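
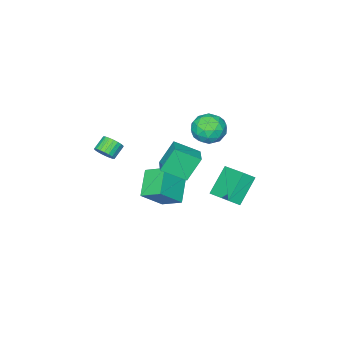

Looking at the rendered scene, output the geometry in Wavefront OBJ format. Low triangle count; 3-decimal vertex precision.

v -1.234 3.446 3.498
v -0.589 3.192 2.598
v -1.651 1.668 3.702
v -1.006 1.414 2.802
v -0.521 1.773 3.764
v -0.264 2.872 3.638
v -1.976 1.988 2.662
v -1.719 3.087 2.536
v -1.048 2.291 2.081
v -0.149 2.158 2.762
v -2.091 2.702 3.538
v -1.192 2.569 4.219
v -0.875 3.475 3.03
v -1.365 1.385 3.27
v -1.08 1.596 3.835
v -0.701 1.447 3.306
v -0.684 3.287 3.641
v -0.305 3.138 3.112
v -0.265 2.304 3.798
v -1.935 1.722 3.188
v -1.556 1.573 2.659
v -1.539 3.413 2.994
v -1.16 3.264 2.465
v -1.975 2.556 2.502
v -0.766 2.796 2.197
v -1.011 1.751 2.317
v -1.581 2.088 2.235
v -1.43 2.734 2.161
v -0.238 2.718 2.598
v -0.483 1.673 2.718
v -0.198 1.884 3.283
v -0.046 2.53 3.209
v -0.507 2.188 2.294
v -1.757 3.187 3.582
v -2.002 2.142 3.702
v -2.194 2.33 3.091
v -2.042 2.976 3.017
v -1.229 3.109 3.983
v -1.474 2.064 4.103
v -0.81 2.126 4.139
v -0.659 2.772 4.065
v -1.733 2.672 4.006
v 0.424 2.107 -0.053
v -0.442 2.415 1.483
v 1.321 3.081 0.257
v 0.455 3.389 1.793
v 1.425 0.931 0.747
v 0.559 1.239 2.283
v 2.322 1.905 1.057
v 1.456 2.213 2.593
v -2.264 -2.21 -4.506
v -2.623 -0.884 -3.789
v -0.93 -1.246 -5.624
v -1.288 0.081 -4.907
v -0.812 -2.581 -3.093
v -1.17 -1.254 -2.376
v 0.523 -1.616 -4.211
v 0.164 -0.29 -3.494
v -3.666 2.295 -2.049
v -2.994 1.98 -1.44
v -3.322 4.138 -1.475
v -2.65 3.823 -0.866
v -2.17 2.497 -3.594
v -1.498 2.182 -2.985
v -1.826 4.34 -3.02
v -1.154 4.025 -2.411
v 2.847 -2.197 0.583
v 3.241 -2.097 1.153
v 2.406 -2.202 1.747
v 2.013 -2.303 1.177
v 3.16 -1.826 1.087
v 2.325 -1.931 1.681
v 3.024 -1.618 0.934
v 2.19 -1.723 1.528
v 2.859 -1.511 0.72
v 2.024 -1.616 1.314
v 2.691 -1.523 0.482
v 1.856 -1.628 1.077
v 2.55 -1.651 0.262
v 1.716 -1.756 0.857
v 2.461 -1.873 0.097
v 1.626 -1.978 0.692
v 2.438 -2.152 0.017
v 1.604 -2.257 0.611
v 2.486 -2.439 0.034
v 1.652 -2.544 0.628
v 2.597 -2.683 0.146
v 1.762 -2.789 0.74
v 2.751 -2.844 0.333
v 1.916 -2.949 0.928
v 2.921 -2.893 0.564
v 2.087 -2.998 1.158
v 3.079 -2.822 0.798
v 2.245 -2.927 1.392
v 3.197 -2.643 0.995
v 2.362 -2.748 1.589
v 3.254 -2.386 1.12
v 2.419 -2.491 1.715
f 1 38 17
f 38 12 41
f 17 41 6
f 38 41 17
f 1 17 13
f 17 6 18
f 13 18 2
f 17 18 13
f 1 13 22
f 13 2 23
f 22 23 8
f 13 23 22
f 1 22 34
f 22 8 37
f 34 37 11
f 22 37 34
f 1 34 38
f 34 11 42
f 38 42 12
f 34 42 38
f 2 18 29
f 18 6 32
f 29 32 10
f 18 32 29
f 6 41 19
f 41 12 40
f 19 40 5
f 41 40 19
f 12 42 39
f 42 11 35
f 39 35 3
f 42 35 39
f 11 37 36
f 37 8 24
f 36 24 7
f 37 24 36
f 8 23 28
f 23 2 25
f 28 25 9
f 23 25 28
f 4 30 16
f 30 10 31
f 16 31 5
f 30 31 16
f 4 16 14
f 16 5 15
f 14 15 3
f 16 15 14
f 4 14 21
f 14 3 20
f 21 20 7
f 14 20 21
f 4 21 26
f 21 7 27
f 26 27 9
f 21 27 26
f 4 26 30
f 26 9 33
f 30 33 10
f 26 33 30
f 5 31 19
f 31 10 32
f 19 32 6
f 31 32 19
f 3 15 39
f 15 5 40
f 39 40 12
f 15 40 39
f 7 20 36
f 20 3 35
f 36 35 11
f 20 35 36
f 9 27 28
f 27 7 24
f 28 24 8
f 27 24 28
f 10 33 29
f 33 9 25
f 29 25 2
f 33 25 29
f 44 46 43
f 47 44 43
f 43 46 45
f 45 47 43
f 44 50 46
f 48 44 47
f 48 50 44
f 46 50 45
f 49 47 45
f 45 50 49
f 49 48 47
f 50 48 49
f 52 54 51
f 55 52 51
f 51 54 53
f 53 55 51
f 52 58 54
f 56 52 55
f 56 58 52
f 54 58 53
f 57 55 53
f 53 58 57
f 57 56 55
f 58 56 57
f 60 62 59
f 63 60 59
f 59 62 61
f 61 63 59
f 60 66 62
f 64 60 63
f 64 66 60
f 62 66 61
f 65 63 61
f 61 66 65
f 65 64 63
f 66 64 65
f 68 67 71
f 68 71 69
f 69 71 72
f 69 72 70
f 71 67 73
f 71 73 72
f 72 73 74
f 72 74 70
f 73 67 75
f 73 75 74
f 74 75 76
f 74 76 70
f 75 67 77
f 75 77 76
f 76 77 78
f 76 78 70
f 77 67 79
f 77 79 78
f 78 79 80
f 78 80 70
f 79 67 81
f 79 81 80
f 80 81 82
f 80 82 70
f 81 67 83
f 81 83 82
f 82 83 84
f 82 84 70
f 83 67 85
f 83 85 84
f 84 85 86
f 84 86 70
f 85 67 87
f 85 87 86
f 86 87 88
f 86 88 70
f 87 67 89
f 87 89 88
f 88 89 90
f 88 90 70
f 89 67 91
f 89 91 90
f 90 91 92
f 90 92 70
f 91 67 93
f 91 93 92
f 92 93 94
f 92 94 70
f 93 67 95
f 93 95 94
f 94 95 96
f 94 96 70
f 95 67 97
f 95 97 96
f 96 97 98
f 96 98 70
f 97 67 68
f 97 68 98
f 98 68 69
f 98 69 70



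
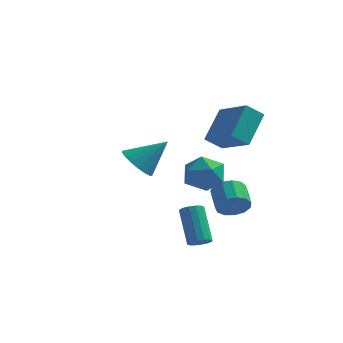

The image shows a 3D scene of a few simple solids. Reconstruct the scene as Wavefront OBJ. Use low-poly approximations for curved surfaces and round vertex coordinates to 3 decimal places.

v 3.294 3.323 -3.9
v 3.643 3.914 -4.452
v 3.034 4.908 -3.771
v 2.686 4.317 -3.22
v 3.207 3.781 -4.647
v 2.598 4.775 -3.966
v 2.799 3.502 -4.605
v 2.19 4.496 -3.924
v 2.548 3.167 -4.34
v 1.939 4.161 -3.659
v 2.534 2.881 -3.935
v 1.925 3.875 -3.254
v 2.762 2.735 -3.519
v 2.153 3.73 -2.838
v 3.158 2.776 -3.224
v 2.55 3.771 -2.543
v 3.598 2.991 -3.144
v 2.99 3.985 -2.463
v 3.942 3.311 -3.304
v 3.333 4.305 -2.623
v 4.079 3.635 -3.654
v 3.471 4.629 -2.973
v 3.968 3.859 -4.082
v 3.359 4.854 -3.401
v 2.773 -1.788 0.44
v 3.538 -1.026 0.525
v 3.922 -2.854 -0.345
v 4.687 -2.092 -0.26
v 4.319 -2.592 0.628
v 3.609 -1.933 1.113
v 3.851 -1.947 -0.933
v 3.141 -1.288 -0.448
v 4.205 -1.124 -0.323
v 4.494 -1.523 0.641
v 2.966 -2.357 -0.461
v 3.255 -2.756 0.503
v 2.304 1.978 0.775
v 2.539 3.416 2.26
v 2.978 2.557 0.108
v 3.212 3.994 1.594
v 3.988 0.906 1.546
v 4.222 2.343 3.032
v 4.661 1.484 0.88
v 4.896 2.922 2.365
v 3.572 -2.018 -4.146
v 4.106 -1.845 -4
v 3.342 -0.869 -2.367
v 2.808 -1.042 -2.514
v 4 -1.628 -4.179
v 3.236 -0.652 -2.546
v 3.78 -1.516 -4.349
v 3.015 -0.54 -2.717
v 3.504 -1.538 -4.465
v 2.739 -0.562 -2.832
v 3.246 -1.689 -4.496
v 2.482 -0.713 -2.863
v 3.076 -1.928 -4.432
v 2.311 -0.952 -2.8
v 3.038 -2.191 -4.293
v 2.274 -1.215 -2.66
v 3.144 -2.408 -4.114
v 2.38 -1.432 -2.481
v 3.365 -2.52 -3.943
v 2.6 -1.544 -2.311
v 3.641 -2.498 -3.828
v 2.876 -1.522 -2.195
v 3.898 -2.347 -3.797
v 3.134 -1.371 -2.164
v 4.069 -2.108 -3.86
v 3.304 -1.132 -2.228
v -1.578 3.194 -1.661
v -0.851 3.327 -2.42
v -0.262 3.886 -0.279
v -1.097 3.771 -2.408
v -1.453 4.083 -2.225
v -1.837 4.191 -1.913
v -2.163 4.071 -1.542
v -2.354 3.75 -1.199
v -2.368 3.301 -0.962
v -2.201 2.829 -0.885
v -1.891 2.44 -0.985
v -1.51 2.224 -1.241
v -1.144 2.23 -1.592
v -0.878 2.457 -1.96
v -0.772 2.853 -2.258
f 2 1 5
f 2 5 3
f 3 5 6
f 3 6 4
f 5 1 7
f 5 7 6
f 6 7 8
f 6 8 4
f 7 1 9
f 7 9 8
f 8 9 10
f 8 10 4
f 9 1 11
f 9 11 10
f 10 11 12
f 10 12 4
f 11 1 13
f 11 13 12
f 12 13 14
f 12 14 4
f 13 1 15
f 13 15 14
f 14 15 16
f 14 16 4
f 15 1 17
f 15 17 16
f 16 17 18
f 16 18 4
f 17 1 19
f 17 19 18
f 18 19 20
f 18 20 4
f 19 1 21
f 19 21 20
f 20 21 22
f 20 22 4
f 21 1 23
f 21 23 22
f 22 23 24
f 22 24 4
f 23 1 2
f 23 2 24
f 24 2 3
f 24 3 4
f 25 36 30
f 25 30 26
f 25 26 32
f 25 32 35
f 25 35 36
f 26 30 34
f 30 36 29
f 36 35 27
f 35 32 31
f 32 26 33
f 28 34 29
f 28 29 27
f 28 27 31
f 28 31 33
f 28 33 34
f 29 34 30
f 27 29 36
f 31 27 35
f 33 31 32
f 34 33 26
f 38 40 37
f 41 38 37
f 37 40 39
f 39 41 37
f 38 44 40
f 42 38 41
f 42 44 38
f 40 44 39
f 43 41 39
f 39 44 43
f 43 42 41
f 44 42 43
f 46 45 49
f 46 49 47
f 47 49 50
f 47 50 48
f 49 45 51
f 49 51 50
f 50 51 52
f 50 52 48
f 51 45 53
f 51 53 52
f 52 53 54
f 52 54 48
f 53 45 55
f 53 55 54
f 54 55 56
f 54 56 48
f 55 45 57
f 55 57 56
f 56 57 58
f 56 58 48
f 57 45 59
f 57 59 58
f 58 59 60
f 58 60 48
f 59 45 61
f 59 61 60
f 60 61 62
f 60 62 48
f 61 45 63
f 61 63 62
f 62 63 64
f 62 64 48
f 63 45 65
f 63 65 64
f 64 65 66
f 64 66 48
f 65 45 67
f 65 67 66
f 66 67 68
f 66 68 48
f 67 45 69
f 67 69 68
f 68 69 70
f 68 70 48
f 69 45 46
f 69 46 70
f 70 46 47
f 70 47 48
f 72 71 74
f 72 74 73
f 74 71 75
f 74 75 73
f 75 71 76
f 75 76 73
f 76 71 77
f 76 77 73
f 77 71 78
f 77 78 73
f 78 71 79
f 78 79 73
f 79 71 80
f 79 80 73
f 80 71 81
f 80 81 73
f 81 71 82
f 81 82 73
f 82 71 83
f 82 83 73
f 83 71 84
f 83 84 73
f 84 71 85
f 84 85 73
f 85 71 72
f 85 72 73



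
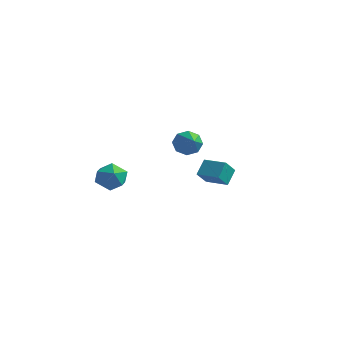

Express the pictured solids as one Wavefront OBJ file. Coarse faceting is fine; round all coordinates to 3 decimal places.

v 2.349 0.702 0.896
v 2.258 1.421 1.628
v 2.347 1.459 0.154
v 2.256 2.177 0.886
v 3.604 0.783 0.974
v 3.513 1.501 1.706
v 3.602 1.539 0.232
v 3.511 2.258 0.964
v -0.924 4.223 1.137
v -0.405 4.418 0.56
v 0.464 2.977 1.963
v -0.363 4.787 1.046
v -0.65 4.826 1.586
v -1.097 4.512 1.863
v -1.442 4.029 1.714
v -1.484 3.66 1.227
v -1.198 3.621 0.688
v -0.751 3.935 0.411
v -0.86 -2.115 0.611
v 0.022 -1.916 0.633
v -0.642 -3.184 1.587
v 0.24 -2.985 1.609
v -0.363 -2.407 1.956
v -0.497 -1.747 1.354
v -0.123 -3.353 0.866
v -0.257 -2.693 0.264
v 0.478 -2.681 0.791
v 0.329 -2.097 1.464
v -0.949 -3.003 0.756
v -1.098 -2.419 1.429
f 2 4 1
f 5 2 1
f 1 4 3
f 3 5 1
f 2 8 4
f 6 2 5
f 6 8 2
f 4 8 3
f 7 5 3
f 3 8 7
f 7 6 5
f 8 6 7
f 10 9 12
f 10 12 11
f 12 9 13
f 12 13 11
f 13 9 14
f 13 14 11
f 14 9 15
f 14 15 11
f 15 9 16
f 15 16 11
f 16 9 17
f 16 17 11
f 17 9 18
f 17 18 11
f 18 9 10
f 18 10 11
f 19 30 24
f 19 24 20
f 19 20 26
f 19 26 29
f 19 29 30
f 20 24 28
f 24 30 23
f 30 29 21
f 29 26 25
f 26 20 27
f 22 28 23
f 22 23 21
f 22 21 25
f 22 25 27
f 22 27 28
f 23 28 24
f 21 23 30
f 25 21 29
f 27 25 26
f 28 27 20



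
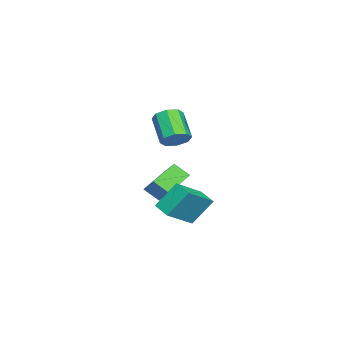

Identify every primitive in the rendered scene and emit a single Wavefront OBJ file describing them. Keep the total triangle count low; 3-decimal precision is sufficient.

v -0.486 -0.834 3.019
v 0.059 -0.773 3.601
v -1.11 -1.444 4.764
v -1.654 -1.506 4.181
v -0.284 -0.269 3.547
v -1.453 -0.94 4.71
v -0.745 -0.096 3.184
v -1.914 -0.767 4.347
v -1.054 -0.356 2.723
v -2.223 -1.027 3.886
v -1.03 -0.896 2.436
v -2.199 -1.567 3.599
v -0.687 -1.4 2.49
v -1.856 -2.071 3.653
v -0.226 -1.573 2.853
v -1.395 -2.244 4.016
v 0.083 -1.313 3.314
v -1.086 -1.984 4.477
v 1.455 -0.223 -1.1
v 1.02 0.715 0.262
v 2.122 0.507 -1.389
v 1.687 1.445 -0.027
v 2.913 -1.125 -0.013
v 2.478 -0.187 1.349
v 3.58 -0.395 -0.302
v 3.145 0.543 1.06
v -3.207 -2.285 -2.393
v -3.303 -3.124 -1.704
v -4.506 -1.493 -1.611
v -4.602 -2.332 -0.922
v -2.098 -1.528 -1.318
v -2.194 -2.367 -0.629
v -3.397 -0.736 -0.536
v -3.493 -1.575 0.153
f 2 1 5
f 2 5 3
f 3 5 6
f 3 6 4
f 5 1 7
f 5 7 6
f 6 7 8
f 6 8 4
f 7 1 9
f 7 9 8
f 8 9 10
f 8 10 4
f 9 1 11
f 9 11 10
f 10 11 12
f 10 12 4
f 11 1 13
f 11 13 12
f 12 13 14
f 12 14 4
f 13 1 15
f 13 15 14
f 14 15 16
f 14 16 4
f 15 1 17
f 15 17 16
f 16 17 18
f 16 18 4
f 17 1 2
f 17 2 18
f 18 2 3
f 18 3 4
f 20 22 19
f 23 20 19
f 19 22 21
f 21 23 19
f 20 26 22
f 24 20 23
f 24 26 20
f 22 26 21
f 25 23 21
f 21 26 25
f 25 24 23
f 26 24 25
f 28 30 27
f 31 28 27
f 27 30 29
f 29 31 27
f 28 34 30
f 32 28 31
f 32 34 28
f 30 34 29
f 33 31 29
f 29 34 33
f 33 32 31
f 34 32 33



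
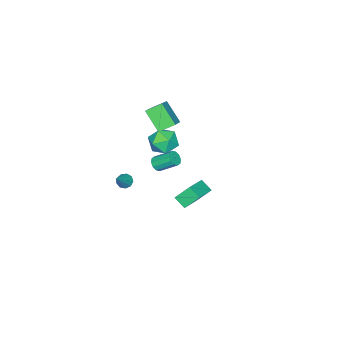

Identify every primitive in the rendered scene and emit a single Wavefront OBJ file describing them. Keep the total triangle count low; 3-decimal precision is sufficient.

v 3.449 3.428 1.476
v 3.375 2.727 1.952
v 2.986 4.089 2.377
v 2.912 3.389 2.853
v 4.948 3.671 2.067
v 4.874 2.971 2.543
v 4.485 4.333 2.968
v 4.411 3.632 3.444
v 1.018 -3.265 -1.966
v 1.303 -3.651 -2.166
v 2.182 -3.015 -0.794
v 1.391 -3.342 -2.32
v 1.305 -2.998 -2.307
v 1.084 -2.778 -2.135
v 0.833 -2.786 -1.884
v 0.668 -3.018 -1.671
v 0.667 -3.366 -1.596
v 0.831 -3.667 -1.694
v 1.082 -3.779 -1.919
v -2.08 -3.186 -2.537
v -1.876 -2.841 -2.898
v -2.217 -1.768 -2.065
v -2.42 -2.114 -1.703
v -2.199 -2.887 -2.97
v -2.539 -1.815 -2.137
v -2.476 -3.048 -2.876
v -2.816 -1.976 -2.043
v -2.602 -3.262 -2.653
v -2.942 -2.189 -1.82
v -2.528 -3.446 -2.385
v -2.868 -2.374 -1.552
v -2.283 -3.532 -2.175
v -2.624 -2.459 -1.342
v -1.961 -3.485 -2.103
v -2.301 -2.413 -1.27
v -1.684 -3.324 -2.197
v -2.024 -2.252 -1.364
v -1.558 -3.111 -2.42
v -1.898 -2.038 -1.587
v -1.632 -2.926 -2.688
v -1.972 -1.854 -1.855
v -4.609 -3.711 -2.162
v -3.966 -2.912 -1.984
v -3.394 -4.788 -1.716
v -2.751 -3.989 -1.538
v -3.567 -4.149 -0.913
v -4.318 -3.483 -1.188
v -3.042 -4.217 -2.512
v -3.793 -3.551 -2.787
v -2.997 -3.225 -2.201
v -3.322 -3.182 -1.213
v -4.038 -4.518 -2.487
v -4.363 -4.475 -1.499
v -3.205 -3.253 2.46
v -1.988 -2.735 3.268
v -2.918 -2.106 1.294
v -1.701 -1.589 2.103
v -2.539 -3.971 1.917
v -1.322 -3.454 2.726
v -2.252 -2.825 0.752
v -1.035 -2.307 1.56
f 2 4 1
f 5 2 1
f 1 4 3
f 3 5 1
f 2 8 4
f 6 2 5
f 6 8 2
f 4 8 3
f 7 5 3
f 3 8 7
f 7 6 5
f 8 6 7
f 10 9 12
f 10 12 11
f 12 9 13
f 12 13 11
f 13 9 14
f 13 14 11
f 14 9 15
f 14 15 11
f 15 9 16
f 15 16 11
f 16 9 17
f 16 17 11
f 17 9 18
f 17 18 11
f 18 9 19
f 18 19 11
f 19 9 10
f 19 10 11
f 21 20 24
f 21 24 22
f 22 24 25
f 22 25 23
f 24 20 26
f 24 26 25
f 25 26 27
f 25 27 23
f 26 20 28
f 26 28 27
f 27 28 29
f 27 29 23
f 28 20 30
f 28 30 29
f 29 30 31
f 29 31 23
f 30 20 32
f 30 32 31
f 31 32 33
f 31 33 23
f 32 20 34
f 32 34 33
f 33 34 35
f 33 35 23
f 34 20 36
f 34 36 35
f 35 36 37
f 35 37 23
f 36 20 38
f 36 38 37
f 37 38 39
f 37 39 23
f 38 20 40
f 38 40 39
f 39 40 41
f 39 41 23
f 40 20 21
f 40 21 41
f 41 21 22
f 41 22 23
f 42 53 47
f 42 47 43
f 42 43 49
f 42 49 52
f 42 52 53
f 43 47 51
f 47 53 46
f 53 52 44
f 52 49 48
f 49 43 50
f 45 51 46
f 45 46 44
f 45 44 48
f 45 48 50
f 45 50 51
f 46 51 47
f 44 46 53
f 48 44 52
f 50 48 49
f 51 50 43
f 55 57 54
f 58 55 54
f 54 57 56
f 56 58 54
f 55 61 57
f 59 55 58
f 59 61 55
f 57 61 56
f 60 58 56
f 56 61 60
f 60 59 58
f 61 59 60



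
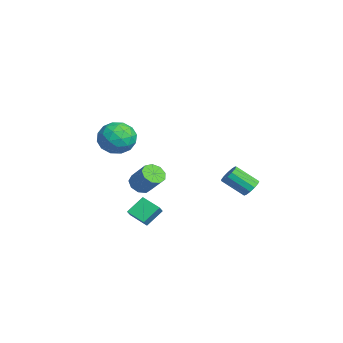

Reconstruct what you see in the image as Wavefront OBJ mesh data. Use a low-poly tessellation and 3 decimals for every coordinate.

v -1.245 -2.968 -3.643
v -1.678 -1.943 -2.729
v -1.831 -2.687 -4.236
v -2.264 -1.661 -3.323
v -0.316 -2.119 -4.157
v -0.749 -1.093 -3.244
v -0.902 -1.837 -4.751
v -1.335 -0.812 -3.837
v -0.109 -3.716 3.734
v 0.749 -2.945 4.16
v 1.311 -4.835 2.9
v 2.169 -4.064 3.326
v 1.536 -4.773 4.108
v 0.659 -4.081 4.623
v 1.401 -3.699 2.437
v 0.524 -3.007 2.952
v 1.683 -2.934 3.359
v 1.766 -3.598 4.391
v 0.294 -4.182 2.669
v 0.377 -4.846 3.701
v 0.196 -3.232 4.02
v 1.864 -4.548 3.04
v 1.492 -4.964 3.499
v 1.997 -4.511 3.75
v 0.142 -3.9 4.292
v 0.647 -3.447 4.543
v 1.109 -4.521 4.512
v 1.413 -4.333 2.517
v 1.918 -3.88 2.768
v 0.063 -3.269 3.31
v 0.568 -2.816 3.561
v 0.951 -3.259 2.548
v 1.249 -2.773 3.8
v 2.083 -3.43 3.31
v 1.632 -3.216 2.787
v 1.116 -2.809 3.09
v 1.298 -3.163 4.407
v 2.132 -3.82 3.916
v 1.76 -4.237 4.376
v 1.245 -3.831 4.679
v 1.846 -3.157 3.936
v -0.072 -3.96 3.144
v 0.762 -4.617 2.653
v 0.815 -3.949 2.381
v 0.3 -3.543 2.684
v -0.023 -4.35 3.75
v 0.811 -5.007 3.26
v 0.944 -4.971 3.97
v 0.428 -4.564 4.273
v 0.214 -4.623 3.124
v -3.48 -1.762 -2.431
v -2.999 -2.425 -2.475
v -1.999 -1.781 -1.232
v -2.48 -1.118 -1.189
v -2.814 -2.03 -2.828
v -1.814 -1.386 -1.585
v -2.941 -1.51 -2.996
v -1.941 -0.866 -1.753
v -3.32 -1.108 -2.899
v -2.32 -0.464 -1.657
v -3.774 -1.012 -2.584
v -2.774 -0.368 -1.341
v -4.09 -1.267 -2.197
v -3.09 -0.623 -0.955
v -4.121 -1.753 -1.92
v -3.121 -1.109 -0.677
v -3.852 -2.244 -1.882
v -2.852 -1.6 -0.64
v -3.409 -2.509 -2.101
v -2.409 -1.865 -0.859
v -0.472 4.403 -1.981
v 0.149 4.446 -1.639
v -0.367 3.161 -0.537
v -0.988 3.117 -0.879
v -0.098 4.702 -1.457
v -0.615 3.417 -0.355
v -0.464 4.863 -1.44
v -0.981 3.578 -0.339
v -0.833 4.878 -1.596
v -1.349 3.592 -0.494
v -1.086 4.742 -1.874
v -1.603 3.456 -0.772
v -1.145 4.498 -2.185
v -1.661 3.213 -1.083
v -0.99 4.224 -2.432
v -1.506 2.939 -1.33
v -0.67 4.007 -2.536
v -1.187 2.721 -1.434
v -0.288 3.915 -2.463
v -0.804 2.63 -1.361
v 0.036 3.978 -2.238
v -0.48 2.693 -1.136
v 0.199 4.176 -1.93
v -0.317 2.891 -0.828
f 2 4 1
f 5 2 1
f 1 4 3
f 3 5 1
f 2 8 4
f 6 2 5
f 6 8 2
f 4 8 3
f 7 5 3
f 3 8 7
f 7 6 5
f 8 6 7
f 9 46 25
f 46 20 49
f 25 49 14
f 46 49 25
f 9 25 21
f 25 14 26
f 21 26 10
f 25 26 21
f 9 21 30
f 21 10 31
f 30 31 16
f 21 31 30
f 9 30 42
f 30 16 45
f 42 45 19
f 30 45 42
f 9 42 46
f 42 19 50
f 46 50 20
f 42 50 46
f 10 26 37
f 26 14 40
f 37 40 18
f 26 40 37
f 14 49 27
f 49 20 48
f 27 48 13
f 49 48 27
f 20 50 47
f 50 19 43
f 47 43 11
f 50 43 47
f 19 45 44
f 45 16 32
f 44 32 15
f 45 32 44
f 16 31 36
f 31 10 33
f 36 33 17
f 31 33 36
f 12 38 24
f 38 18 39
f 24 39 13
f 38 39 24
f 12 24 22
f 24 13 23
f 22 23 11
f 24 23 22
f 12 22 29
f 22 11 28
f 29 28 15
f 22 28 29
f 12 29 34
f 29 15 35
f 34 35 17
f 29 35 34
f 12 34 38
f 34 17 41
f 38 41 18
f 34 41 38
f 13 39 27
f 39 18 40
f 27 40 14
f 39 40 27
f 11 23 47
f 23 13 48
f 47 48 20
f 23 48 47
f 15 28 44
f 28 11 43
f 44 43 19
f 28 43 44
f 17 35 36
f 35 15 32
f 36 32 16
f 35 32 36
f 18 41 37
f 41 17 33
f 37 33 10
f 41 33 37
f 52 51 55
f 52 55 53
f 53 55 56
f 53 56 54
f 55 51 57
f 55 57 56
f 56 57 58
f 56 58 54
f 57 51 59
f 57 59 58
f 58 59 60
f 58 60 54
f 59 51 61
f 59 61 60
f 60 61 62
f 60 62 54
f 61 51 63
f 61 63 62
f 62 63 64
f 62 64 54
f 63 51 65
f 63 65 64
f 64 65 66
f 64 66 54
f 65 51 67
f 65 67 66
f 66 67 68
f 66 68 54
f 67 51 69
f 67 69 68
f 68 69 70
f 68 70 54
f 69 51 52
f 69 52 70
f 70 52 53
f 70 53 54
f 72 71 75
f 72 75 73
f 73 75 76
f 73 76 74
f 75 71 77
f 75 77 76
f 76 77 78
f 76 78 74
f 77 71 79
f 77 79 78
f 78 79 80
f 78 80 74
f 79 71 81
f 79 81 80
f 80 81 82
f 80 82 74
f 81 71 83
f 81 83 82
f 82 83 84
f 82 84 74
f 83 71 85
f 83 85 84
f 84 85 86
f 84 86 74
f 85 71 87
f 85 87 86
f 86 87 88
f 86 88 74
f 87 71 89
f 87 89 88
f 88 89 90
f 88 90 74
f 89 71 91
f 89 91 90
f 90 91 92
f 90 92 74
f 91 71 93
f 91 93 92
f 92 93 94
f 92 94 74
f 93 71 72
f 93 72 94
f 94 72 73
f 94 73 74



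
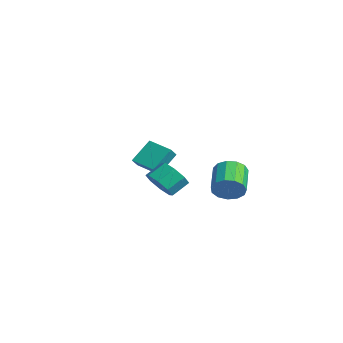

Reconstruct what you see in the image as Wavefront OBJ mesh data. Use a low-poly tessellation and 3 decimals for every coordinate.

v -4.471 -0.167 -2.785
v -4.794 1.042 -1.562
v -3.069 0.533 -3.108
v -3.392 1.742 -1.885
v -4.088 -0.662 -2.195
v -4.411 0.547 -0.972
v -2.686 0.038 -2.518
v -3.009 1.247 -1.295
v 3.702 1.578 -1.849
v 4.183 1.697 -1.039
v 2.739 2.501 -0.3
v 2.258 2.382 -1.111
v 4.275 2.133 -1.334
v 2.832 2.938 -0.596
v 4.185 2.394 -1.793
v 2.742 3.198 -1.054
v 3.942 2.395 -2.27
v 2.498 3.199 -1.531
v 3.622 2.137 -2.613
v 2.179 2.941 -1.874
v 3.328 1.701 -2.714
v 1.885 2.506 -1.975
v 3.152 1.226 -2.54
v 1.709 2.031 -1.801
v 3.151 0.863 -2.147
v 1.708 1.668 -1.408
v 3.325 0.727 -1.659
v 1.881 1.531 -0.921
v 3.618 0.861 -1.232
v 2.175 1.665 -0.493
v 3.938 1.222 -1.001
v 2.495 2.027 -0.262
v 2.701 -1.96 -1.292
v 3.41 -1.501 -1.827
v 3.308 -0.522 -1.124
v 2.599 -0.98 -0.588
v 2.708 -1.376 -2.104
v 2.605 -0.397 -1.4
v 2.001 -1.593 -1.904
v 1.899 -0.614 -1.201
v 1.705 -2.025 -1.346
v 1.602 -1.045 -0.643
v 1.992 -2.418 -0.756
v 1.89 -1.439 -0.053
v 2.695 -2.543 -0.48
v 2.592 -1.564 0.224
v 3.401 -2.326 -0.679
v 3.299 -1.347 0.024
v 3.698 -1.895 -1.237
v 3.595 -0.915 -0.534
f 2 4 1
f 5 2 1
f 1 4 3
f 3 5 1
f 2 8 4
f 6 2 5
f 6 8 2
f 4 8 3
f 7 5 3
f 3 8 7
f 7 6 5
f 8 6 7
f 10 9 13
f 10 13 11
f 11 13 14
f 11 14 12
f 13 9 15
f 13 15 14
f 14 15 16
f 14 16 12
f 15 9 17
f 15 17 16
f 16 17 18
f 16 18 12
f 17 9 19
f 17 19 18
f 18 19 20
f 18 20 12
f 19 9 21
f 19 21 20
f 20 21 22
f 20 22 12
f 21 9 23
f 21 23 22
f 22 23 24
f 22 24 12
f 23 9 25
f 23 25 24
f 24 25 26
f 24 26 12
f 25 9 27
f 25 27 26
f 26 27 28
f 26 28 12
f 27 9 29
f 27 29 28
f 28 29 30
f 28 30 12
f 29 9 31
f 29 31 30
f 30 31 32
f 30 32 12
f 31 9 10
f 31 10 32
f 32 10 11
f 32 11 12
f 34 33 37
f 34 37 35
f 35 37 38
f 35 38 36
f 37 33 39
f 37 39 38
f 38 39 40
f 38 40 36
f 39 33 41
f 39 41 40
f 40 41 42
f 40 42 36
f 41 33 43
f 41 43 42
f 42 43 44
f 42 44 36
f 43 33 45
f 43 45 44
f 44 45 46
f 44 46 36
f 45 33 47
f 45 47 46
f 46 47 48
f 46 48 36
f 47 33 49
f 47 49 48
f 48 49 50
f 48 50 36
f 49 33 34
f 49 34 50
f 50 34 35
f 50 35 36



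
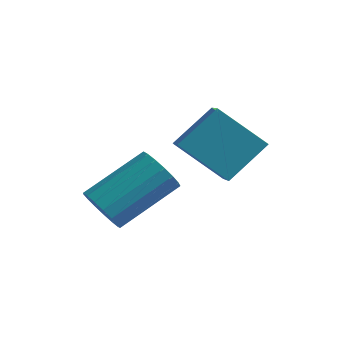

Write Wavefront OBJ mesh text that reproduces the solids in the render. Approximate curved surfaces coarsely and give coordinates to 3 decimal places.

v -0.432 -3.589 -0.32
v -0.113 -4.088 0.072
v 0.87 -2.69 1.052
v 0.552 -2.191 0.66
v 0.095 -4.048 -0.194
v 1.078 -2.65 0.787
v 0.183 -3.903 -0.488
v 1.166 -2.505 0.492
v 0.129 -3.686 -0.744
v 1.113 -2.288 0.236
v -0.052 -3.447 -0.903
v 0.931 -2.049 0.077
v -0.321 -3.24 -0.929
v 0.662 -1.842 0.052
v -0.615 -3.113 -0.815
v 0.368 -1.716 0.166
v -0.867 -3.095 -0.587
v 0.116 -1.698 0.393
v -1.019 -3.191 -0.299
v -0.036 -1.793 0.682
v -1.037 -3.377 -0.015
v -0.054 -1.98 0.965
v -0.916 -3.612 0.198
v 0.067 -2.214 1.179
v -0.684 -3.842 0.293
v 0.299 -2.444 1.274
v -0.394 -4.013 0.248
v 0.589 -2.616 1.228
v 1.984 -1.635 0.36
v 2.484 -2.432 0.869
v 0.674 -1.793 1.401
v 1.175 -2.589 1.91
v 2.605 -0.651 1.29
v 3.106 -1.447 1.799
v 1.296 -0.808 2.331
v 1.796 -1.605 2.84
f 2 1 5
f 2 5 3
f 3 5 6
f 3 6 4
f 5 1 7
f 5 7 6
f 6 7 8
f 6 8 4
f 7 1 9
f 7 9 8
f 8 9 10
f 8 10 4
f 9 1 11
f 9 11 10
f 10 11 12
f 10 12 4
f 11 1 13
f 11 13 12
f 12 13 14
f 12 14 4
f 13 1 15
f 13 15 14
f 14 15 16
f 14 16 4
f 15 1 17
f 15 17 16
f 16 17 18
f 16 18 4
f 17 1 19
f 17 19 18
f 18 19 20
f 18 20 4
f 19 1 21
f 19 21 20
f 20 21 22
f 20 22 4
f 21 1 23
f 21 23 22
f 22 23 24
f 22 24 4
f 23 1 25
f 23 25 24
f 24 25 26
f 24 26 4
f 25 1 27
f 25 27 26
f 26 27 28
f 26 28 4
f 27 1 2
f 27 2 28
f 28 2 3
f 28 3 4
f 30 32 29
f 33 30 29
f 29 32 31
f 31 33 29
f 30 36 32
f 34 30 33
f 34 36 30
f 32 36 31
f 35 33 31
f 31 36 35
f 35 34 33
f 36 34 35



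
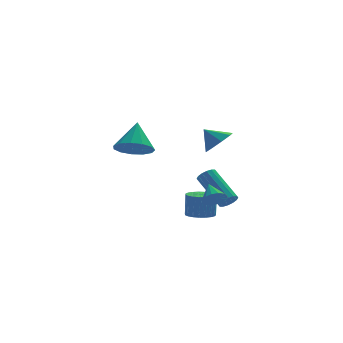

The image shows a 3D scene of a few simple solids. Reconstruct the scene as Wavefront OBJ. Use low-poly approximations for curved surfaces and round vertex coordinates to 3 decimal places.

v 0.633 -1.758 -1.474
v 1.226 -1.88 -1.238
v 0.567 -0.822 -0.826
v 1.278 -1.688 -1.509
v 1.157 -1.515 -1.771
v 0.896 -1.407 -1.954
v 0.564 -1.393 -2.008
v 0.251 -1.476 -1.919
v 0.04 -1.636 -1.71
v -0.012 -1.827 -1.439
v 0.108 -2.001 -1.177
v 0.37 -2.109 -0.995
v 0.701 -2.123 -0.941
v 1.015 -2.039 -1.03
v 1.422 0.367 1.418
v 1.998 1.037 1.526
v 0.758 0.813 2.202
v 1.528 1.171 1.051
v 0.997 0.834 0.791
v 0.714 0.223 0.899
v 0.847 -0.303 1.311
v 1.317 -0.437 1.786
v 1.848 -0.099 2.045
v 2.131 0.511 1.938
v 2.123 1.119 -2.921
v 2.46 1.479 -3.186
v 1.754 3.082 -1.904
v 1.417 2.721 -1.639
v 2.21 1.487 -3.333
v 1.505 3.09 -2.052
v 1.938 1.397 -3.37
v 1.232 2.999 -2.089
v 1.714 1.231 -3.287
v 1.009 2.834 -2.005
v 1.601 1.036 -3.105
v 0.895 2.639 -1.824
v 1.627 0.863 -2.874
v 0.921 2.466 -1.593
v 1.786 0.758 -2.656
v 1.08 2.361 -1.374
v 2.035 0.75 -2.508
v 1.33 2.353 -1.227
v 2.308 0.841 -2.471
v 1.602 2.443 -1.19
v 2.531 1.006 -2.555
v 1.826 2.609 -1.273
v 2.645 1.201 -2.736
v 1.939 2.804 -1.455
v 2.619 1.374 -2.967
v 1.913 2.977 -1.686
v -3.81 -4.115 3.066
v -3.266 -3.59 2.475
v -3.41 -3.105 4.334
v -3.761 -3.373 2.459
v -4.272 -3.392 2.636
v -4.637 -3.641 2.949
v -4.738 -4.04 3.299
v -4.546 -4.463 3.576
v -4.119 -4.776 3.69
v -3.595 -4.879 3.607
v -3.139 -4.739 3.351
v -2.896 -4.402 3.006
v -2.943 -3.973 2.679
v 0.38 -0.043 -3.182
v 1.123 -0.202 -3.206
v 1.203 -0.015 -1.922
v 0.46 0.143 -1.898
v 1.121 0.111 -3.251
v 1.201 0.298 -1.967
v 0.991 0.397 -3.284
v 1.071 0.584 -2
v 0.755 0.607 -3.3
v 0.835 0.794 -2.016
v 0.454 0.704 -3.295
v 0.535 0.891 -2.011
v 0.141 0.673 -3.271
v 0.221 0.859 -1.987
v -0.131 0.517 -3.231
v -0.051 0.704 -1.947
v -0.315 0.264 -3.183
v -0.235 0.451 -1.899
v -0.379 -0.041 -3.135
v -0.298 0.145 -1.851
v -0.311 -0.347 -3.094
v -0.231 -0.161 -1.81
v -0.124 -0.601 -3.069
v -0.044 -0.414 -1.785
v 0.15 -0.758 -3.064
v 0.23 -0.571 -1.78
v 0.464 -0.792 -3.078
v 0.544 -0.605 -1.794
v 0.763 -0.696 -3.111
v 0.844 -0.509 -1.827
v 0.996 -0.487 -3.156
v 1.077 -0.3 -1.872
f 2 1 4
f 2 4 3
f 4 1 5
f 4 5 3
f 5 1 6
f 5 6 3
f 6 1 7
f 6 7 3
f 7 1 8
f 7 8 3
f 8 1 9
f 8 9 3
f 9 1 10
f 9 10 3
f 10 1 11
f 10 11 3
f 11 1 12
f 11 12 3
f 12 1 13
f 12 13 3
f 13 1 14
f 13 14 3
f 14 1 2
f 14 2 3
f 16 15 18
f 16 18 17
f 18 15 19
f 18 19 17
f 19 15 20
f 19 20 17
f 20 15 21
f 20 21 17
f 21 15 22
f 21 22 17
f 22 15 23
f 22 23 17
f 23 15 24
f 23 24 17
f 24 15 16
f 24 16 17
f 26 25 29
f 26 29 27
f 27 29 30
f 27 30 28
f 29 25 31
f 29 31 30
f 30 31 32
f 30 32 28
f 31 25 33
f 31 33 32
f 32 33 34
f 32 34 28
f 33 25 35
f 33 35 34
f 34 35 36
f 34 36 28
f 35 25 37
f 35 37 36
f 36 37 38
f 36 38 28
f 37 25 39
f 37 39 38
f 38 39 40
f 38 40 28
f 39 25 41
f 39 41 40
f 40 41 42
f 40 42 28
f 41 25 43
f 41 43 42
f 42 43 44
f 42 44 28
f 43 25 45
f 43 45 44
f 44 45 46
f 44 46 28
f 45 25 47
f 45 47 46
f 46 47 48
f 46 48 28
f 47 25 49
f 47 49 48
f 48 49 50
f 48 50 28
f 49 25 26
f 49 26 50
f 50 26 27
f 50 27 28
f 52 51 54
f 52 54 53
f 54 51 55
f 54 55 53
f 55 51 56
f 55 56 53
f 56 51 57
f 56 57 53
f 57 51 58
f 57 58 53
f 58 51 59
f 58 59 53
f 59 51 60
f 59 60 53
f 60 51 61
f 60 61 53
f 61 51 62
f 61 62 53
f 62 51 63
f 62 63 53
f 63 51 52
f 63 52 53
f 65 64 68
f 65 68 66
f 66 68 69
f 66 69 67
f 68 64 70
f 68 70 69
f 69 70 71
f 69 71 67
f 70 64 72
f 70 72 71
f 71 72 73
f 71 73 67
f 72 64 74
f 72 74 73
f 73 74 75
f 73 75 67
f 74 64 76
f 74 76 75
f 75 76 77
f 75 77 67
f 76 64 78
f 76 78 77
f 77 78 79
f 77 79 67
f 78 64 80
f 78 80 79
f 79 80 81
f 79 81 67
f 80 64 82
f 80 82 81
f 81 82 83
f 81 83 67
f 82 64 84
f 82 84 83
f 83 84 85
f 83 85 67
f 84 64 86
f 84 86 85
f 85 86 87
f 85 87 67
f 86 64 88
f 86 88 87
f 87 88 89
f 87 89 67
f 88 64 90
f 88 90 89
f 89 90 91
f 89 91 67
f 90 64 92
f 90 92 91
f 91 92 93
f 91 93 67
f 92 64 94
f 92 94 93
f 93 94 95
f 93 95 67
f 94 64 65
f 94 65 95
f 95 65 66
f 95 66 67



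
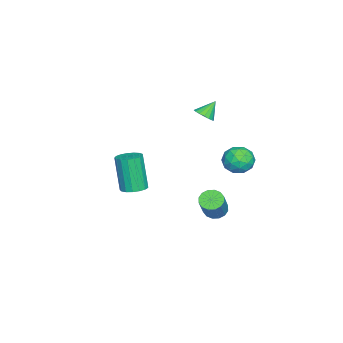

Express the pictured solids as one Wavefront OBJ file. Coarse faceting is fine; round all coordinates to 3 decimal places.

v 2.561 2.883 -3.136
v 2.968 3.171 -3.451
v 3.867 3.225 -2.239
v 3.459 2.937 -1.924
v 2.792 3.39 -3.33
v 3.691 3.443 -2.118
v 2.555 3.473 -3.158
v 3.453 3.526 -1.945
v 2.318 3.398 -2.979
v 3.217 3.451 -1.767
v 2.147 3.185 -2.843
v 3.046 3.238 -1.631
v 2.087 2.891 -2.785
v 2.985 2.945 -1.573
v 2.153 2.595 -2.821
v 3.052 2.649 -1.609
v 2.329 2.377 -2.942
v 3.228 2.43 -1.73
v 2.567 2.294 -3.115
v 3.465 2.347 -1.902
v 2.803 2.369 -3.293
v 3.702 2.422 -2.081
v 2.974 2.582 -3.429
v 3.873 2.635 -2.217
v 3.035 2.875 -3.487
v 3.933 2.929 -2.275
v -0.412 -1.986 -4.617
v 0.238 -1.847 -4.433
v -0.218 -2.254 -2.518
v -0.868 -2.394 -2.703
v 0.085 -1.556 -4.407
v -0.372 -1.963 -2.493
v -0.182 -1.363 -4.43
v -0.639 -1.77 -2.515
v -0.502 -1.313 -4.496
v -0.959 -1.72 -2.581
v -0.801 -1.418 -4.589
v -1.258 -1.825 -2.675
v -1.011 -1.652 -4.689
v -1.468 -2.059 -2.775
v -1.083 -1.963 -4.773
v -1.54 -2.37 -2.858
v -1.002 -2.28 -4.821
v -1.459 -2.687 -2.906
v -0.785 -2.529 -4.822
v -1.242 -2.936 -2.907
v -0.483 -2.654 -4.776
v -0.94 -3.061 -2.862
v -0.164 -2.626 -4.694
v -0.621 -3.033 -2.78
v 0.098 -2.452 -4.595
v -0.359 -2.859 -2.68
v 0.243 -2.17 -4.5
v -0.214 -2.578 -2.586
v -3.413 0.579 -0.787
v -2.911 0.749 -0.552
v -3.927 1.021 -0.013
v -2.981 0.96 -0.719
v -3.15 1.083 -0.901
v -3.379 1.091 -1.058
v -3.616 0.981 -1.152
v -3.807 0.779 -1.163
v -3.907 0.531 -1.088
v -3.894 0.294 -0.944
v -3.77 0.122 -0.764
v -3.565 0.055 -0.589
v -3.325 0.108 -0.46
v -3.105 0.268 -0.406
v -2.956 0.5 -0.439
v -2.685 2.5 -2.266
v -2.151 3.13 -2.06
v -1.969 2.27 -3.42
v -1.435 2.9 -3.214
v -1.44 2.18 -2.759
v -1.882 2.322 -2.046
v -2.238 3.078 -3.434
v -2.68 3.22 -2.721
v -1.874 3.487 -2.782
v -1.381 2.932 -2.365
v -2.739 2.468 -3.115
v -2.246 1.913 -2.698
v -2.481 2.836 -2.061
v -1.639 2.564 -3.419
v -1.642 2.141 -3.151
v -1.328 2.512 -3.03
v -2.323 2.361 -2.053
v -2.009 2.731 -1.932
v -1.591 2.172 -2.343
v -2.111 2.669 -3.548
v -1.797 3.039 -3.427
v -2.792 2.888 -2.45
v -2.478 3.259 -2.329
v -2.529 3.228 -3.137
v -2.004 3.416 -2.365
v -1.583 3.28 -3.044
v -2.055 3.385 -3.173
v -2.315 3.469 -2.753
v -1.714 3.09 -2.12
v -1.293 2.954 -2.798
v -1.296 2.531 -2.531
v -1.556 2.615 -2.112
v -1.551 3.299 -2.544
v -2.827 2.446 -2.682
v -2.406 2.31 -3.36
v -2.564 2.785 -3.368
v -2.824 2.869 -2.949
v -2.537 2.12 -2.436
v -2.116 1.984 -3.115
v -1.805 1.931 -2.727
v -2.065 2.015 -2.307
v -2.569 2.101 -2.936
f 2 1 5
f 2 5 3
f 3 5 6
f 3 6 4
f 5 1 7
f 5 7 6
f 6 7 8
f 6 8 4
f 7 1 9
f 7 9 8
f 8 9 10
f 8 10 4
f 9 1 11
f 9 11 10
f 10 11 12
f 10 12 4
f 11 1 13
f 11 13 12
f 12 13 14
f 12 14 4
f 13 1 15
f 13 15 14
f 14 15 16
f 14 16 4
f 15 1 17
f 15 17 16
f 16 17 18
f 16 18 4
f 17 1 19
f 17 19 18
f 18 19 20
f 18 20 4
f 19 1 21
f 19 21 20
f 20 21 22
f 20 22 4
f 21 1 23
f 21 23 22
f 22 23 24
f 22 24 4
f 23 1 25
f 23 25 24
f 24 25 26
f 24 26 4
f 25 1 2
f 25 2 26
f 26 2 3
f 26 3 4
f 28 27 31
f 28 31 29
f 29 31 32
f 29 32 30
f 31 27 33
f 31 33 32
f 32 33 34
f 32 34 30
f 33 27 35
f 33 35 34
f 34 35 36
f 34 36 30
f 35 27 37
f 35 37 36
f 36 37 38
f 36 38 30
f 37 27 39
f 37 39 38
f 38 39 40
f 38 40 30
f 39 27 41
f 39 41 40
f 40 41 42
f 40 42 30
f 41 27 43
f 41 43 42
f 42 43 44
f 42 44 30
f 43 27 45
f 43 45 44
f 44 45 46
f 44 46 30
f 45 27 47
f 45 47 46
f 46 47 48
f 46 48 30
f 47 27 49
f 47 49 48
f 48 49 50
f 48 50 30
f 49 27 51
f 49 51 50
f 50 51 52
f 50 52 30
f 51 27 53
f 51 53 52
f 52 53 54
f 52 54 30
f 53 27 28
f 53 28 54
f 54 28 29
f 54 29 30
f 56 55 58
f 56 58 57
f 58 55 59
f 58 59 57
f 59 55 60
f 59 60 57
f 60 55 61
f 60 61 57
f 61 55 62
f 61 62 57
f 62 55 63
f 62 63 57
f 63 55 64
f 63 64 57
f 64 55 65
f 64 65 57
f 65 55 66
f 65 66 57
f 66 55 67
f 66 67 57
f 67 55 68
f 67 68 57
f 68 55 69
f 68 69 57
f 69 55 56
f 69 56 57
f 70 107 86
f 107 81 110
f 86 110 75
f 107 110 86
f 70 86 82
f 86 75 87
f 82 87 71
f 86 87 82
f 70 82 91
f 82 71 92
f 91 92 77
f 82 92 91
f 70 91 103
f 91 77 106
f 103 106 80
f 91 106 103
f 70 103 107
f 103 80 111
f 107 111 81
f 103 111 107
f 71 87 98
f 87 75 101
f 98 101 79
f 87 101 98
f 75 110 88
f 110 81 109
f 88 109 74
f 110 109 88
f 81 111 108
f 111 80 104
f 108 104 72
f 111 104 108
f 80 106 105
f 106 77 93
f 105 93 76
f 106 93 105
f 77 92 97
f 92 71 94
f 97 94 78
f 92 94 97
f 73 99 85
f 99 79 100
f 85 100 74
f 99 100 85
f 73 85 83
f 85 74 84
f 83 84 72
f 85 84 83
f 73 83 90
f 83 72 89
f 90 89 76
f 83 89 90
f 73 90 95
f 90 76 96
f 95 96 78
f 90 96 95
f 73 95 99
f 95 78 102
f 99 102 79
f 95 102 99
f 74 100 88
f 100 79 101
f 88 101 75
f 100 101 88
f 72 84 108
f 84 74 109
f 108 109 81
f 84 109 108
f 76 89 105
f 89 72 104
f 105 104 80
f 89 104 105
f 78 96 97
f 96 76 93
f 97 93 77
f 96 93 97
f 79 102 98
f 102 78 94
f 98 94 71
f 102 94 98



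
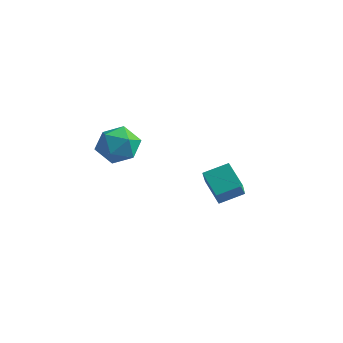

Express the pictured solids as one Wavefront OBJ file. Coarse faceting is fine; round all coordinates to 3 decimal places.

v -0.663 -2.381 1.283
v 0.483 -2.031 1.127
v -0.163 -3.269 2.953
v 0.983 -2.919 2.797
v 0.13 -2.1 3.05
v -0.179 -1.551 2.017
v 0.499 -3.749 2.063
v 0.19 -3.2 1.03
v 1.202 -2.875 1.608
v 0.973 -1.857 2.218
v -0.653 -3.443 1.862
v -0.882 -2.425 2.472
v 2.979 1.775 -2.959
v 1.777 2.383 -2.042
v 2.477 2.847 -4.328
v 1.275 3.456 -3.411
v 3.885 2.824 -2.469
v 2.683 3.433 -1.552
v 3.383 3.897 -3.838
v 2.181 4.505 -2.921
f 1 12 6
f 1 6 2
f 1 2 8
f 1 8 11
f 1 11 12
f 2 6 10
f 6 12 5
f 12 11 3
f 11 8 7
f 8 2 9
f 4 10 5
f 4 5 3
f 4 3 7
f 4 7 9
f 4 9 10
f 5 10 6
f 3 5 12
f 7 3 11
f 9 7 8
f 10 9 2
f 14 16 13
f 17 14 13
f 13 16 15
f 15 17 13
f 14 20 16
f 18 14 17
f 18 20 14
f 16 20 15
f 19 17 15
f 15 20 19
f 19 18 17
f 20 18 19



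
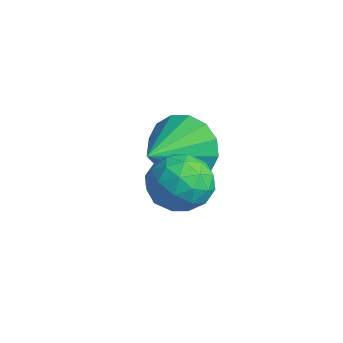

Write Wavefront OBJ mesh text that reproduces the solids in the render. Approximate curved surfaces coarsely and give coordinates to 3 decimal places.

v 1 -0.26 3.282
v 1.674 -0.259 2.426
v 1.76 -1.72 3.878
v 1.941 0.042 2.822
v 1.955 0.261 3.341
v 1.714 0.341 3.845
v 1.281 0.26 4.198
v 0.773 0.039 4.305
v 0.326 -0.262 4.139
v 0.059 -0.562 3.743
v 0.045 -0.782 3.223
v 0.286 -0.862 2.719
v 0.719 -0.78 2.366
v 1.227 -0.56 2.259
v 3.085 -0.845 3.96
v 3.644 -1.171 4.635
v 3.236 -2.149 3.205
v 3.795 -2.475 3.88
v 2.884 -2.343 4.05
v 2.791 -1.537 4.516
v 4.089 -1.783 3.324
v 3.996 -0.977 3.79
v 4.264 -1.751 4.242
v 3.52 -2.097 4.691
v 3.36 -1.223 3.149
v 2.616 -1.569 3.598
v 3.351 -0.894 4.364
v 3.529 -2.426 3.476
v 2.993 -2.349 3.576
v 3.322 -2.541 3.973
v 2.85 -1.108 4.294
v 3.178 -1.3 4.691
v 2.732 -1.989 4.347
v 3.702 -2.02 3.149
v 4.03 -2.212 3.546
v 3.558 -0.779 3.867
v 3.887 -0.971 4.264
v 4.148 -1.331 3.493
v 4.045 -1.426 4.53
v 4.133 -2.193 4.086
v 4.306 -1.786 3.759
v 4.251 -1.312 4.033
v 3.607 -1.63 4.794
v 3.695 -2.396 4.35
v 3.16 -2.318 4.449
v 3.105 -1.845 4.724
v 3.971 -1.971 4.563
v 3.185 -0.924 3.49
v 3.273 -1.69 3.046
v 3.775 -1.475 3.116
v 3.72 -1.002 3.391
v 2.747 -1.127 3.754
v 2.835 -1.894 3.31
v 2.629 -2.008 3.807
v 2.574 -1.534 4.081
v 2.909 -1.349 3.277
f 2 1 4
f 2 4 3
f 4 1 5
f 4 5 3
f 5 1 6
f 5 6 3
f 6 1 7
f 6 7 3
f 7 1 8
f 7 8 3
f 8 1 9
f 8 9 3
f 9 1 10
f 9 10 3
f 10 1 11
f 10 11 3
f 11 1 12
f 11 12 3
f 12 1 13
f 12 13 3
f 13 1 14
f 13 14 3
f 14 1 2
f 14 2 3
f 15 52 31
f 52 26 55
f 31 55 20
f 52 55 31
f 15 31 27
f 31 20 32
f 27 32 16
f 31 32 27
f 15 27 36
f 27 16 37
f 36 37 22
f 27 37 36
f 15 36 48
f 36 22 51
f 48 51 25
f 36 51 48
f 15 48 52
f 48 25 56
f 52 56 26
f 48 56 52
f 16 32 43
f 32 20 46
f 43 46 24
f 32 46 43
f 20 55 33
f 55 26 54
f 33 54 19
f 55 54 33
f 26 56 53
f 56 25 49
f 53 49 17
f 56 49 53
f 25 51 50
f 51 22 38
f 50 38 21
f 51 38 50
f 22 37 42
f 37 16 39
f 42 39 23
f 37 39 42
f 18 44 30
f 44 24 45
f 30 45 19
f 44 45 30
f 18 30 28
f 30 19 29
f 28 29 17
f 30 29 28
f 18 28 35
f 28 17 34
f 35 34 21
f 28 34 35
f 18 35 40
f 35 21 41
f 40 41 23
f 35 41 40
f 18 40 44
f 40 23 47
f 44 47 24
f 40 47 44
f 19 45 33
f 45 24 46
f 33 46 20
f 45 46 33
f 17 29 53
f 29 19 54
f 53 54 26
f 29 54 53
f 21 34 50
f 34 17 49
f 50 49 25
f 34 49 50
f 23 41 42
f 41 21 38
f 42 38 22
f 41 38 42
f 24 47 43
f 47 23 39
f 43 39 16
f 47 39 43



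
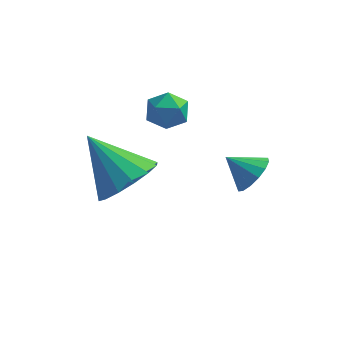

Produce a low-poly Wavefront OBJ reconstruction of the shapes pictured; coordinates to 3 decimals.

v -1.318 1.83 1.925
v -0.802 2.36 1.765
v -0.538 0.96 1.555
v -0.022 1.49 1.395
v -0.208 1.347 2.115
v -0.69 1.885 2.344
v -0.65 1.435 0.976
v -1.132 1.973 1.205
v -0.389 2.116 1.179
v -0.116 2.062 1.883
v -1.224 1.258 1.437
v -0.951 1.204 2.141
v 2.005 1.863 -1.132
v 2.453 2.015 -0.524
v 1.115 1.917 -0.488
v 2.364 2.371 -0.678
v 2.178 2.592 -0.954
v 1.946 2.617 -1.277
v 1.73 2.44 -1.561
v 1.588 2.108 -1.73
v 1.557 1.711 -1.739
v 1.647 1.354 -1.585
v 1.832 1.134 -1.31
v 2.064 1.109 -0.986
v 2.28 1.286 -0.702
v 2.423 1.617 -0.533
v -1.195 -1.136 0.605
v -0.489 -0.389 0.999
v -2.585 -0.544 1.975
v -0.778 -0.118 0.589
v -1.177 -0.12 0.184
v -1.582 -0.394 -0.109
v -1.883 -0.866 -0.21
v -1.999 -1.411 -0.093
v -1.9 -1.882 0.211
v -1.612 -2.153 0.621
v -1.212 -2.152 1.026
v -0.807 -1.878 1.318
v -0.506 -1.405 1.42
v -0.39 -0.86 1.303
f 1 12 6
f 1 6 2
f 1 2 8
f 1 8 11
f 1 11 12
f 2 6 10
f 6 12 5
f 12 11 3
f 11 8 7
f 8 2 9
f 4 10 5
f 4 5 3
f 4 3 7
f 4 7 9
f 4 9 10
f 5 10 6
f 3 5 12
f 7 3 11
f 9 7 8
f 10 9 2
f 14 13 16
f 14 16 15
f 16 13 17
f 16 17 15
f 17 13 18
f 17 18 15
f 18 13 19
f 18 19 15
f 19 13 20
f 19 20 15
f 20 13 21
f 20 21 15
f 21 13 22
f 21 22 15
f 22 13 23
f 22 23 15
f 23 13 24
f 23 24 15
f 24 13 25
f 24 25 15
f 25 13 26
f 25 26 15
f 26 13 14
f 26 14 15
f 28 27 30
f 28 30 29
f 30 27 31
f 30 31 29
f 31 27 32
f 31 32 29
f 32 27 33
f 32 33 29
f 33 27 34
f 33 34 29
f 34 27 35
f 34 35 29
f 35 27 36
f 35 36 29
f 36 27 37
f 36 37 29
f 37 27 38
f 37 38 29
f 38 27 39
f 38 39 29
f 39 27 40
f 39 40 29
f 40 27 28
f 40 28 29



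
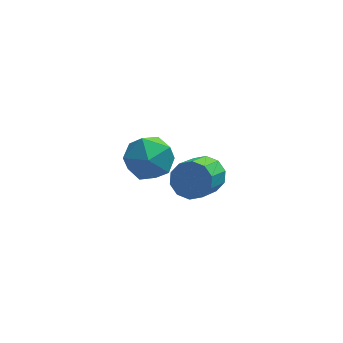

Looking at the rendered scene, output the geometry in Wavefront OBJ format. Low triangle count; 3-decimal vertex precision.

v -0.485 0.768 1.21
v 0.36 0.799 0.273
v 0.22 -1.059 1.787
v 1.065 -1.028 0.85
v 1.179 -0.24 1.828
v 0.744 0.889 1.472
v -0.164 -1.149 0.588
v -0.599 -0.02 0.232
v 0.558 -0.386 -0.111
v 1.388 0.176 0.655
v -0.808 -0.436 1.405
v 0.022 0.126 2.171
v 3.005 3.79 -4.294
v 3.92 3.618 -3.902
v 3.17 2.158 -2.794
v 2.255 2.33 -3.186
v 3.632 4.039 -3.542
v 2.882 2.579 -2.434
v 3.104 4.365 -3.47
v 2.354 2.905 -2.362
v 2.539 4.471 -3.712
v 1.789 3.012 -2.604
v 2.152 4.317 -4.177
v 1.402 2.858 -3.069
v 2.09 3.962 -4.686
v 1.34 2.502 -3.578
v 2.378 3.541 -5.046
v 1.628 2.081 -3.938
v 2.906 3.215 -5.118
v 2.156 1.755 -4.01
v 3.471 3.108 -4.876
v 2.721 1.649 -3.768
v 3.858 3.262 -4.411
v 3.108 1.803 -3.303
f 1 12 6
f 1 6 2
f 1 2 8
f 1 8 11
f 1 11 12
f 2 6 10
f 6 12 5
f 12 11 3
f 11 8 7
f 8 2 9
f 4 10 5
f 4 5 3
f 4 3 7
f 4 7 9
f 4 9 10
f 5 10 6
f 3 5 12
f 7 3 11
f 9 7 8
f 10 9 2
f 14 13 17
f 14 17 15
f 15 17 18
f 15 18 16
f 17 13 19
f 17 19 18
f 18 19 20
f 18 20 16
f 19 13 21
f 19 21 20
f 20 21 22
f 20 22 16
f 21 13 23
f 21 23 22
f 22 23 24
f 22 24 16
f 23 13 25
f 23 25 24
f 24 25 26
f 24 26 16
f 25 13 27
f 25 27 26
f 26 27 28
f 26 28 16
f 27 13 29
f 27 29 28
f 28 29 30
f 28 30 16
f 29 13 31
f 29 31 30
f 30 31 32
f 30 32 16
f 31 13 33
f 31 33 32
f 32 33 34
f 32 34 16
f 33 13 14
f 33 14 34
f 34 14 15
f 34 15 16



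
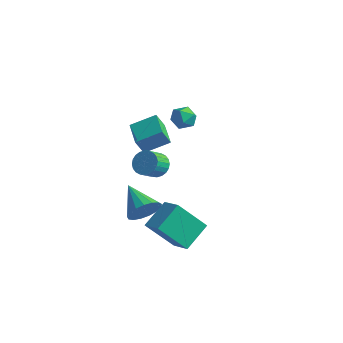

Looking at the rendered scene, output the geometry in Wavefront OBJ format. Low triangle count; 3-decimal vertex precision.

v -0.642 -1.642 -1.701
v -0.145 -1.159 -1.05
v -2.278 -1.198 -0.779
v -0.239 -0.848 -1.368
v -0.426 -0.719 -1.762
v -0.662 -0.801 -2.142
v -0.893 -1.075 -2.421
v -1.067 -1.48 -2.534
v -1.143 -1.922 -2.457
v -1.104 -2.299 -2.207
v -0.96 -2.526 -1.84
v -0.742 -2.55 -1.442
v -0.501 -2.366 -1.103
v -0.293 -2.017 -0.9
v -0.164 -1.581 -0.881
v 1.216 -2.604 2.954
v 1.837 -2.364 3.227
v 1.906 -3.216 3.819
v 1.284 -3.456 3.546
v 1.652 -2.254 3.407
v 1.721 -3.106 3.999
v 1.401 -2.197 3.518
v 1.469 -3.049 4.11
v 1.121 -2.202 3.544
v 1.189 -3.054 4.136
v 0.856 -2.268 3.479
v 0.924 -3.12 4.071
v 0.645 -2.385 3.335
v 0.714 -3.237 3.927
v 0.522 -2.536 3.132
v 0.59 -3.388 3.724
v 0.504 -2.697 2.903
v 0.572 -3.549 3.495
v 0.594 -2.844 2.681
v 0.663 -3.696 3.273
v 0.779 -2.954 2.501
v 0.848 -3.806 3.093
v 1.031 -3.011 2.39
v 1.099 -3.863 2.982
v 1.311 -3.006 2.364
v 1.379 -3.858 2.956
v 1.576 -2.94 2.429
v 1.644 -3.792 3.021
v 1.786 -2.823 2.573
v 1.855 -3.675 3.165
v 1.91 -2.672 2.776
v 1.978 -3.524 3.368
v 1.928 -2.511 3.005
v 1.996 -3.363 3.597
v -2.02 -0.331 1.339
v -2.156 -0.791 2.239
v -3.378 0.587 1.602
v -3.514 0.127 2.503
v -1.186 0.713 1.997
v -1.322 0.253 2.898
v -2.544 1.631 2.261
v -2.68 1.171 3.161
v 1.114 -3.336 -1.019
v 1.044 -1.922 -0.077
v 1.994 -2.241 -2.594
v 1.924 -0.828 -1.652
v 2.276 -3.592 -0.548
v 2.206 -2.179 0.394
v 3.156 -2.498 -2.123
v 3.086 -1.084 -1.181
v -3.387 4.158 2.21
v -3.032 4.418 1.556
v -3.508 3.002 1.684
v -3.153 3.262 1.03
v -2.741 3.184 1.698
v -2.666 3.898 2.023
v -3.874 3.522 1.217
v -3.799 4.236 1.542
v -3.333 4.025 0.942
v -2.633 3.816 1.239
v -3.907 3.604 2.001
v -3.207 3.395 2.298
f 2 1 4
f 2 4 3
f 4 1 5
f 4 5 3
f 5 1 6
f 5 6 3
f 6 1 7
f 6 7 3
f 7 1 8
f 7 8 3
f 8 1 9
f 8 9 3
f 9 1 10
f 9 10 3
f 10 1 11
f 10 11 3
f 11 1 12
f 11 12 3
f 12 1 13
f 12 13 3
f 13 1 14
f 13 14 3
f 14 1 15
f 14 15 3
f 15 1 2
f 15 2 3
f 17 16 20
f 17 20 18
f 18 20 21
f 18 21 19
f 20 16 22
f 20 22 21
f 21 22 23
f 21 23 19
f 22 16 24
f 22 24 23
f 23 24 25
f 23 25 19
f 24 16 26
f 24 26 25
f 25 26 27
f 25 27 19
f 26 16 28
f 26 28 27
f 27 28 29
f 27 29 19
f 28 16 30
f 28 30 29
f 29 30 31
f 29 31 19
f 30 16 32
f 30 32 31
f 31 32 33
f 31 33 19
f 32 16 34
f 32 34 33
f 33 34 35
f 33 35 19
f 34 16 36
f 34 36 35
f 35 36 37
f 35 37 19
f 36 16 38
f 36 38 37
f 37 38 39
f 37 39 19
f 38 16 40
f 38 40 39
f 39 40 41
f 39 41 19
f 40 16 42
f 40 42 41
f 41 42 43
f 41 43 19
f 42 16 44
f 42 44 43
f 43 44 45
f 43 45 19
f 44 16 46
f 44 46 45
f 45 46 47
f 45 47 19
f 46 16 48
f 46 48 47
f 47 48 49
f 47 49 19
f 48 16 17
f 48 17 49
f 49 17 18
f 49 18 19
f 51 53 50
f 54 51 50
f 50 53 52
f 52 54 50
f 51 57 53
f 55 51 54
f 55 57 51
f 53 57 52
f 56 54 52
f 52 57 56
f 56 55 54
f 57 55 56
f 59 61 58
f 62 59 58
f 58 61 60
f 60 62 58
f 59 65 61
f 63 59 62
f 63 65 59
f 61 65 60
f 64 62 60
f 60 65 64
f 64 63 62
f 65 63 64
f 66 77 71
f 66 71 67
f 66 67 73
f 66 73 76
f 66 76 77
f 67 71 75
f 71 77 70
f 77 76 68
f 76 73 72
f 73 67 74
f 69 75 70
f 69 70 68
f 69 68 72
f 69 72 74
f 69 74 75
f 70 75 71
f 68 70 77
f 72 68 76
f 74 72 73
f 75 74 67



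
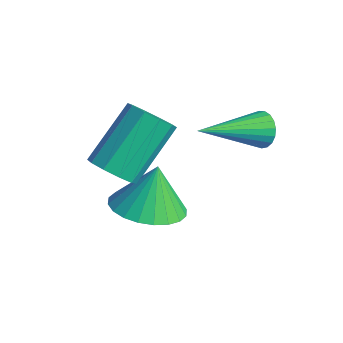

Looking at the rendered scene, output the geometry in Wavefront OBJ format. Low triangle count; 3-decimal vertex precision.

v -2.062 -1.545 -2.566
v -1.38 -2.248 -2.28
v -2.198 -1.135 -1.234
v -1.144 -1.935 -2.352
v -1.048 -1.564 -2.456
v -1.106 -1.189 -2.577
v -1.309 -0.869 -2.697
v -1.628 -0.651 -2.796
v -2.012 -0.569 -2.861
v -2.404 -0.636 -2.88
v -2.743 -0.842 -2.852
v -2.979 -1.154 -2.78
v -3.076 -1.526 -2.676
v -3.018 -1.9 -2.554
v -2.814 -2.221 -2.435
v -2.496 -2.438 -2.336
v -2.112 -2.52 -2.271
v -1.72 -2.453 -2.252
v -1.986 -2.595 -0.539
v -1.709 -2.991 -0.032
v -2.058 -1.601 1.245
v -2.334 -1.205 0.739
v -1.391 -2.753 -0.204
v -1.74 -1.363 1.073
v -1.301 -2.455 -0.504
v -1.649 -1.065 0.773
v -1.472 -2.21 -0.817
v -1.82 -0.82 0.46
v -1.839 -2.112 -1.024
v -2.188 -0.722 0.254
v -2.262 -2.199 -1.045
v -2.611 -0.809 0.232
v -2.58 -2.437 -0.873
v -2.929 -1.047 0.404
v -2.671 -2.735 -0.573
v -3.019 -1.345 0.704
v -2.5 -2.98 -0.26
v -2.848 -1.59 1.017
v -2.132 -3.078 -0.054
v -2.481 -1.688 1.224
v -0.583 0.853 0.489
v -0.317 1.015 0.942
v -0.717 -0.953 1.211
v -0.535 1.054 0.998
v -0.761 1.058 0.967
v -0.957 1.027 0.853
v -1.088 0.965 0.676
v -1.132 0.885 0.466
v -1.081 0.799 0.261
v -0.944 0.722 0.094
v -0.744 0.668 -0.004
v -0.517 0.646 -0.017
v -0.301 0.66 0.058
v -0.134 0.707 0.207
v -0.045 0.779 0.404
v -0.048 0.865 0.616
v -0.145 0.948 0.806
f 2 1 4
f 2 4 3
f 4 1 5
f 4 5 3
f 5 1 6
f 5 6 3
f 6 1 7
f 6 7 3
f 7 1 8
f 7 8 3
f 8 1 9
f 8 9 3
f 9 1 10
f 9 10 3
f 10 1 11
f 10 11 3
f 11 1 12
f 11 12 3
f 12 1 13
f 12 13 3
f 13 1 14
f 13 14 3
f 14 1 15
f 14 15 3
f 15 1 16
f 15 16 3
f 16 1 17
f 16 17 3
f 17 1 18
f 17 18 3
f 18 1 2
f 18 2 3
f 20 19 23
f 20 23 21
f 21 23 24
f 21 24 22
f 23 19 25
f 23 25 24
f 24 25 26
f 24 26 22
f 25 19 27
f 25 27 26
f 26 27 28
f 26 28 22
f 27 19 29
f 27 29 28
f 28 29 30
f 28 30 22
f 29 19 31
f 29 31 30
f 30 31 32
f 30 32 22
f 31 19 33
f 31 33 32
f 32 33 34
f 32 34 22
f 33 19 35
f 33 35 34
f 34 35 36
f 34 36 22
f 35 19 37
f 35 37 36
f 36 37 38
f 36 38 22
f 37 19 39
f 37 39 38
f 38 39 40
f 38 40 22
f 39 19 20
f 39 20 40
f 40 20 21
f 40 21 22
f 42 41 44
f 42 44 43
f 44 41 45
f 44 45 43
f 45 41 46
f 45 46 43
f 46 41 47
f 46 47 43
f 47 41 48
f 47 48 43
f 48 41 49
f 48 49 43
f 49 41 50
f 49 50 43
f 50 41 51
f 50 51 43
f 51 41 52
f 51 52 43
f 52 41 53
f 52 53 43
f 53 41 54
f 53 54 43
f 54 41 55
f 54 55 43
f 55 41 56
f 55 56 43
f 56 41 57
f 56 57 43
f 57 41 42
f 57 42 43



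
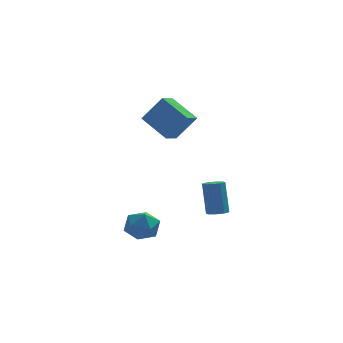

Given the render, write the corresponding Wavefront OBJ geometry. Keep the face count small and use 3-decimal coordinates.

v -1.53 3.599 2.153
v -0.474 3.443 3.603
v -0.918 4.427 1.796
v 0.138 4.271 3.246
v -0.398 2.349 1.194
v 0.658 2.193 2.644
v 0.214 3.177 0.837
v 1.27 3.021 2.287
v -2.495 0.517 -3.354
v -1.546 0.89 -3.372
v -2.114 -0.51 -4.588
v -1.165 -0.137 -4.606
v -1.477 -0.698 -3.814
v -1.712 -0.063 -3.051
v -1.948 0.443 -4.909
v -2.183 1.078 -4.146
v -1.208 0.845 -4.333
v -0.917 0.139 -3.656
v -2.743 0.241 -4.304
v -2.452 -0.465 -3.627
v 2.292 2.492 -4.342
v 2.874 2.335 -4.249
v 2.73 2.93 -2.345
v 2.148 3.088 -2.438
v 2.829 2.778 -4.391
v 2.685 3.373 -2.487
v 2.469 3.053 -4.504
v 2.326 3.648 -2.6
v 2.006 3 -4.522
v 1.862 3.595 -2.618
v 1.71 2.65 -4.435
v 1.566 3.245 -2.531
v 1.755 2.207 -4.293
v 1.611 2.802 -2.389
v 2.114 1.932 -4.18
v 1.971 2.527 -2.276
v 2.578 1.985 -4.162
v 2.434 2.58 -2.258
f 2 4 1
f 5 2 1
f 1 4 3
f 3 5 1
f 2 8 4
f 6 2 5
f 6 8 2
f 4 8 3
f 7 5 3
f 3 8 7
f 7 6 5
f 8 6 7
f 9 20 14
f 9 14 10
f 9 10 16
f 9 16 19
f 9 19 20
f 10 14 18
f 14 20 13
f 20 19 11
f 19 16 15
f 16 10 17
f 12 18 13
f 12 13 11
f 12 11 15
f 12 15 17
f 12 17 18
f 13 18 14
f 11 13 20
f 15 11 19
f 17 15 16
f 18 17 10
f 22 21 25
f 22 25 23
f 23 25 26
f 23 26 24
f 25 21 27
f 25 27 26
f 26 27 28
f 26 28 24
f 27 21 29
f 27 29 28
f 28 29 30
f 28 30 24
f 29 21 31
f 29 31 30
f 30 31 32
f 30 32 24
f 31 21 33
f 31 33 32
f 32 33 34
f 32 34 24
f 33 21 35
f 33 35 34
f 34 35 36
f 34 36 24
f 35 21 37
f 35 37 36
f 36 37 38
f 36 38 24
f 37 21 22
f 37 22 38
f 38 22 23
f 38 23 24



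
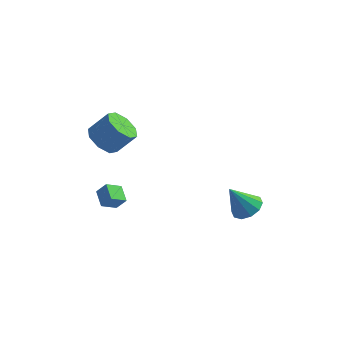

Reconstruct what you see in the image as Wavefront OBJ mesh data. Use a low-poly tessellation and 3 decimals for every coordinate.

v 4.059 -1.37 -4.063
v 4.862 -1.3 -3.599
v 3.161 -1.71 -2.457
v 4.623 -0.777 -3.621
v 4.169 -0.481 -3.812
v 3.673 -0.524 -4.099
v 3.324 -0.891 -4.372
v 3.255 -1.44 -4.526
v 3.494 -1.963 -4.504
v 3.948 -2.259 -4.313
v 4.444 -2.215 -4.026
v 4.793 -1.849 -3.754
v -2.86 -4.113 2.237
v -2.289 -4.904 1.975
v -1.329 -4.577 3.08
v -1.9 -3.787 3.343
v -2.085 -4.256 1.606
v -1.125 -3.929 2.711
v -2.335 -3.525 1.607
v -1.375 -3.198 2.712
v -2.893 -3.138 1.977
v -1.933 -2.811 3.082
v -3.431 -3.323 2.5
v -2.471 -2.996 3.605
v -3.635 -3.971 2.869
v -2.675 -3.644 3.974
v -3.385 -4.702 2.868
v -2.425 -4.375 3.973
v -2.827 -5.089 2.498
v -1.867 -4.762 3.603
v -3.172 -3.606 -3.484
v -2.634 -3.594 -2.8
v -3.661 -2.742 -3.114
v -3.123 -2.73 -2.43
v -2.517 -3.01 -4.01
v -1.979 -2.998 -3.326
v -3.006 -2.146 -3.64
v -2.468 -2.134 -2.956
f 2 1 4
f 2 4 3
f 4 1 5
f 4 5 3
f 5 1 6
f 5 6 3
f 6 1 7
f 6 7 3
f 7 1 8
f 7 8 3
f 8 1 9
f 8 9 3
f 9 1 10
f 9 10 3
f 10 1 11
f 10 11 3
f 11 1 12
f 11 12 3
f 12 1 2
f 12 2 3
f 14 13 17
f 14 17 15
f 15 17 18
f 15 18 16
f 17 13 19
f 17 19 18
f 18 19 20
f 18 20 16
f 19 13 21
f 19 21 20
f 20 21 22
f 20 22 16
f 21 13 23
f 21 23 22
f 22 23 24
f 22 24 16
f 23 13 25
f 23 25 24
f 24 25 26
f 24 26 16
f 25 13 27
f 25 27 26
f 26 27 28
f 26 28 16
f 27 13 29
f 27 29 28
f 28 29 30
f 28 30 16
f 29 13 14
f 29 14 30
f 30 14 15
f 30 15 16
f 32 34 31
f 35 32 31
f 31 34 33
f 33 35 31
f 32 38 34
f 36 32 35
f 36 38 32
f 34 38 33
f 37 35 33
f 33 38 37
f 37 36 35
f 38 36 37



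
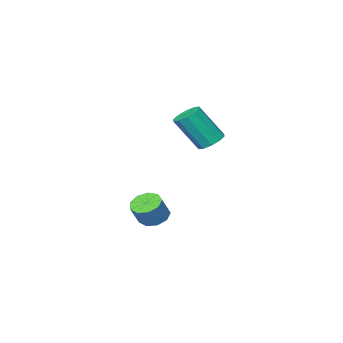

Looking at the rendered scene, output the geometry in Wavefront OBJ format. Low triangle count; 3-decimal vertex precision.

v 0.298 -3.02 -4.38
v 0.727 -3.757 -4.49
v 1.391 -3.538 -3.37
v 0.962 -2.8 -3.26
v 1.017 -3.315 -4.748
v 1.681 -3.096 -3.629
v 0.97 -2.735 -4.834
v 1.634 -2.516 -3.715
v 0.609 -2.288 -4.708
v 1.273 -2.069 -3.588
v 0.103 -2.184 -4.428
v 0.767 -1.964 -3.308
v -0.313 -2.47 -4.125
v 0.351 -2.251 -3.006
v -0.442 -3.014 -3.942
v 0.222 -2.794 -2.822
v -0.225 -3.56 -3.963
v 0.439 -3.341 -2.844
v 0.236 -3.854 -4.18
v 0.9 -3.634 -3.06
v -1.268 -0.357 1.158
v -0.607 -0.496 0.747
v 0.368 -1.243 2.572
v -0.292 -1.103 2.982
v -0.584 -0.04 0.921
v 0.392 -0.787 2.746
v -0.821 0.295 1.185
v 0.154 -0.452 3.01
v -1.229 0.381 1.439
v -0.254 -0.366 3.264
v -1.652 0.185 1.585
v -0.677 -0.562 3.41
v -1.928 -0.217 1.568
v -0.953 -0.964 3.393
v -1.952 -0.673 1.394
v -0.976 -1.42 3.219
v -1.714 -1.008 1.13
v -0.739 -1.755 2.955
v -1.306 -1.094 0.876
v -0.331 -1.841 2.701
v -0.883 -0.898 0.73
v 0.092 -1.645 2.555
f 2 1 5
f 2 5 3
f 3 5 6
f 3 6 4
f 5 1 7
f 5 7 6
f 6 7 8
f 6 8 4
f 7 1 9
f 7 9 8
f 8 9 10
f 8 10 4
f 9 1 11
f 9 11 10
f 10 11 12
f 10 12 4
f 11 1 13
f 11 13 12
f 12 13 14
f 12 14 4
f 13 1 15
f 13 15 14
f 14 15 16
f 14 16 4
f 15 1 17
f 15 17 16
f 16 17 18
f 16 18 4
f 17 1 19
f 17 19 18
f 18 19 20
f 18 20 4
f 19 1 2
f 19 2 20
f 20 2 3
f 20 3 4
f 22 21 25
f 22 25 23
f 23 25 26
f 23 26 24
f 25 21 27
f 25 27 26
f 26 27 28
f 26 28 24
f 27 21 29
f 27 29 28
f 28 29 30
f 28 30 24
f 29 21 31
f 29 31 30
f 30 31 32
f 30 32 24
f 31 21 33
f 31 33 32
f 32 33 34
f 32 34 24
f 33 21 35
f 33 35 34
f 34 35 36
f 34 36 24
f 35 21 37
f 35 37 36
f 36 37 38
f 36 38 24
f 37 21 39
f 37 39 38
f 38 39 40
f 38 40 24
f 39 21 41
f 39 41 40
f 40 41 42
f 40 42 24
f 41 21 22
f 41 22 42
f 42 22 23
f 42 23 24



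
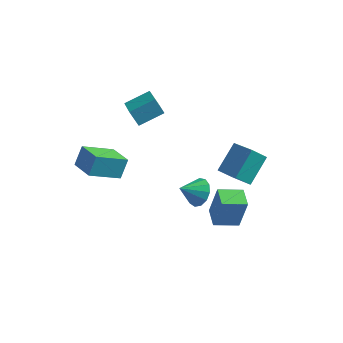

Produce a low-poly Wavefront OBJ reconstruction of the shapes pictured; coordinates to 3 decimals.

v -2.834 -3.728 0.852
v -2.657 -3.072 1.854
v -3.981 -2.799 0.447
v -3.804 -2.143 1.448
v -1.556 -2.577 -0.128
v -1.379 -1.921 0.873
v -2.703 -1.648 -0.534
v -2.526 -0.992 0.468
v 2.939 -0.928 -4.465
v 3.33 -0.764 -2.572
v 2.371 0.105 -4.437
v 2.761 0.269 -2.544
v 4.159 -0.249 -4.776
v 4.549 -0.085 -2.883
v 3.59 0.784 -4.748
v 3.981 0.948 -2.855
v -3.611 3.539 -0.199
v -2.808 2.169 0.582
v -2.508 4.506 0.362
v -1.705 3.135 1.143
v -3.035 3.385 -1.063
v -2.232 2.014 -0.282
v -1.932 4.351 -0.502
v -1.129 2.981 0.279
v 3.165 1.616 -2.685
v 2.465 1.208 -1.883
v 3.584 3.085 -1.574
v 2.885 2.678 -0.771
v 4.415 0.762 -2.029
v 3.716 0.355 -1.226
v 4.835 2.232 -0.917
v 4.135 1.824 -0.115
v 2.162 -1.052 -1.639
v 2.792 -1.648 -1.489
v 1.338 -1.728 -0.861
v 2.841 -1.301 -1.137
v 2.673 -0.876 -0.945
v 2.344 -0.506 -0.973
v 1.957 -0.31 -1.213
v 1.635 -0.35 -1.588
v 1.48 -0.612 -1.979
v 1.542 -1.014 -2.263
v 1.801 -1.428 -2.348
v 2.175 -1.723 -2.208
v 2.544 -1.805 -1.888
f 2 4 1
f 5 2 1
f 1 4 3
f 3 5 1
f 2 8 4
f 6 2 5
f 6 8 2
f 4 8 3
f 7 5 3
f 3 8 7
f 7 6 5
f 8 6 7
f 10 12 9
f 13 10 9
f 9 12 11
f 11 13 9
f 10 16 12
f 14 10 13
f 14 16 10
f 12 16 11
f 15 13 11
f 11 16 15
f 15 14 13
f 16 14 15
f 18 20 17
f 21 18 17
f 17 20 19
f 19 21 17
f 18 24 20
f 22 18 21
f 22 24 18
f 20 24 19
f 23 21 19
f 19 24 23
f 23 22 21
f 24 22 23
f 26 28 25
f 29 26 25
f 25 28 27
f 27 29 25
f 26 32 28
f 30 26 29
f 30 32 26
f 28 32 27
f 31 29 27
f 27 32 31
f 31 30 29
f 32 30 31
f 34 33 36
f 34 36 35
f 36 33 37
f 36 37 35
f 37 33 38
f 37 38 35
f 38 33 39
f 38 39 35
f 39 33 40
f 39 40 35
f 40 33 41
f 40 41 35
f 41 33 42
f 41 42 35
f 42 33 43
f 42 43 35
f 43 33 44
f 43 44 35
f 44 33 45
f 44 45 35
f 45 33 34
f 45 34 35



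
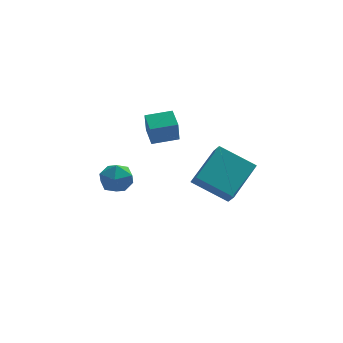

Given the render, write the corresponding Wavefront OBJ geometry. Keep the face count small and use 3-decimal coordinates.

v -1.402 2.307 0.929
v -1.503 2.003 2.013
v -1.488 3.288 1.197
v -1.589 2.983 2.28
v -0.211 2.377 1.06
v -0.312 2.072 2.143
v -0.297 3.357 1.327
v -0.398 3.053 2.411
v 0.06 -0.176 0.312
v 1.259 1.177 1.236
v -0.073 0.352 -0.288
v 1.126 1.704 0.636
v 1.514 -0.844 -0.596
v 2.713 0.508 0.328
v 1.381 -0.317 -1.196
v 2.58 1.036 -0.272
v -4.03 -1.974 1.703
v -3.699 -1.696 2.363
v -3.201 -2.944 1.697
v -2.87 -2.666 2.357
v -3.599 -2.968 2.378
v -4.111 -2.368 2.381
v -2.789 -2.272 1.679
v -3.301 -1.672 1.682
v -2.932 -1.88 2.348
v -3.433 -2.31 2.78
v -3.467 -2.33 1.28
v -3.968 -2.76 1.712
f 2 4 1
f 5 2 1
f 1 4 3
f 3 5 1
f 2 8 4
f 6 2 5
f 6 8 2
f 4 8 3
f 7 5 3
f 3 8 7
f 7 6 5
f 8 6 7
f 10 12 9
f 13 10 9
f 9 12 11
f 11 13 9
f 10 16 12
f 14 10 13
f 14 16 10
f 12 16 11
f 15 13 11
f 11 16 15
f 15 14 13
f 16 14 15
f 17 28 22
f 17 22 18
f 17 18 24
f 17 24 27
f 17 27 28
f 18 22 26
f 22 28 21
f 28 27 19
f 27 24 23
f 24 18 25
f 20 26 21
f 20 21 19
f 20 19 23
f 20 23 25
f 20 25 26
f 21 26 22
f 19 21 28
f 23 19 27
f 25 23 24
f 26 25 18



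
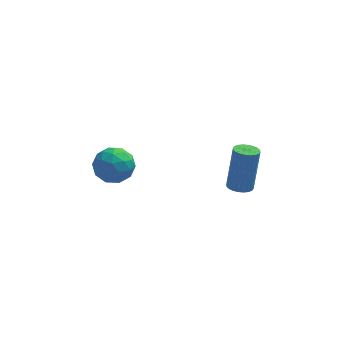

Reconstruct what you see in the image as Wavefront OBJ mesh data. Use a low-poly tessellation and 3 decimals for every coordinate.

v -2.101 -1.585 2.955
v -1.389 -2.177 3.147
v -2.931 -2.223 4.073
v -2.219 -2.815 4.265
v -2.132 -1.892 4.455
v -1.619 -1.498 3.765
v -2.701 -2.902 3.455
v -2.188 -2.508 2.765
v -1.759 -2.991 3.456
v -1.407 -2.367 4.074
v -2.913 -2.033 3.146
v -2.561 -1.409 3.764
v -1.672 -1.825 2.953
v -2.648 -2.575 4.267
v -2.597 -2.032 4.379
v -2.178 -2.38 4.492
v -1.807 -1.426 3.316
v -1.388 -1.774 3.429
v -1.825 -1.606 4.198
v -2.932 -2.626 3.791
v -2.513 -2.974 3.904
v -2.142 -2.02 2.728
v -1.723 -2.368 2.841
v -2.495 -2.794 3.022
v -1.471 -2.652 3.247
v -1.959 -3.026 3.904
v -2.243 -3.078 3.429
v -1.941 -2.846 3.023
v -1.264 -2.285 3.611
v -1.752 -2.659 4.268
v -1.701 -2.117 4.38
v -1.399 -1.885 3.974
v -1.482 -2.763 3.792
v -2.568 -1.741 2.952
v -3.056 -2.115 3.609
v -2.921 -2.515 3.246
v -2.619 -2.283 2.84
v -2.361 -1.374 3.316
v -2.849 -1.748 3.973
v -2.379 -1.554 4.197
v -2.077 -1.322 3.791
v -2.838 -1.637 3.428
v 3.033 -2.683 2.531
v 3.333 -2.225 2.372
v 3.607 -1.719 4.35
v 3.307 -2.177 4.509
v 3.127 -2.141 2.38
v 3.401 -1.636 4.358
v 2.906 -2.14 2.41
v 3.181 -1.635 4.388
v 2.705 -2.222 2.459
v 2.98 -1.716 4.437
v 2.554 -2.374 2.518
v 2.828 -1.868 4.496
v 2.476 -2.572 2.58
v 2.75 -2.067 4.558
v 2.482 -2.788 2.634
v 2.757 -2.283 4.612
v 2.573 -2.988 2.673
v 2.847 -2.482 4.651
v 2.733 -3.141 2.69
v 3.007 -2.635 4.668
v 2.939 -3.224 2.682
v 3.213 -2.719 4.66
v 3.159 -3.225 2.652
v 3.434 -2.72 4.63
v 3.36 -3.144 2.603
v 3.635 -2.638 4.581
v 3.512 -2.992 2.544
v 3.786 -2.486 4.522
v 3.59 -2.793 2.482
v 3.864 -2.288 4.46
v 3.583 -2.577 2.428
v 3.858 -2.072 4.406
v 3.493 -2.378 2.389
v 3.767 -1.872 4.367
f 1 38 17
f 38 12 41
f 17 41 6
f 38 41 17
f 1 17 13
f 17 6 18
f 13 18 2
f 17 18 13
f 1 13 22
f 13 2 23
f 22 23 8
f 13 23 22
f 1 22 34
f 22 8 37
f 34 37 11
f 22 37 34
f 1 34 38
f 34 11 42
f 38 42 12
f 34 42 38
f 2 18 29
f 18 6 32
f 29 32 10
f 18 32 29
f 6 41 19
f 41 12 40
f 19 40 5
f 41 40 19
f 12 42 39
f 42 11 35
f 39 35 3
f 42 35 39
f 11 37 36
f 37 8 24
f 36 24 7
f 37 24 36
f 8 23 28
f 23 2 25
f 28 25 9
f 23 25 28
f 4 30 16
f 30 10 31
f 16 31 5
f 30 31 16
f 4 16 14
f 16 5 15
f 14 15 3
f 16 15 14
f 4 14 21
f 14 3 20
f 21 20 7
f 14 20 21
f 4 21 26
f 21 7 27
f 26 27 9
f 21 27 26
f 4 26 30
f 26 9 33
f 30 33 10
f 26 33 30
f 5 31 19
f 31 10 32
f 19 32 6
f 31 32 19
f 3 15 39
f 15 5 40
f 39 40 12
f 15 40 39
f 7 20 36
f 20 3 35
f 36 35 11
f 20 35 36
f 9 27 28
f 27 7 24
f 28 24 8
f 27 24 28
f 10 33 29
f 33 9 25
f 29 25 2
f 33 25 29
f 44 43 47
f 44 47 45
f 45 47 48
f 45 48 46
f 47 43 49
f 47 49 48
f 48 49 50
f 48 50 46
f 49 43 51
f 49 51 50
f 50 51 52
f 50 52 46
f 51 43 53
f 51 53 52
f 52 53 54
f 52 54 46
f 53 43 55
f 53 55 54
f 54 55 56
f 54 56 46
f 55 43 57
f 55 57 56
f 56 57 58
f 56 58 46
f 57 43 59
f 57 59 58
f 58 59 60
f 58 60 46
f 59 43 61
f 59 61 60
f 60 61 62
f 60 62 46
f 61 43 63
f 61 63 62
f 62 63 64
f 62 64 46
f 63 43 65
f 63 65 64
f 64 65 66
f 64 66 46
f 65 43 67
f 65 67 66
f 66 67 68
f 66 68 46
f 67 43 69
f 67 69 68
f 68 69 70
f 68 70 46
f 69 43 71
f 69 71 70
f 70 71 72
f 70 72 46
f 71 43 73
f 71 73 72
f 72 73 74
f 72 74 46
f 73 43 75
f 73 75 74
f 74 75 76
f 74 76 46
f 75 43 44
f 75 44 76
f 76 44 45
f 76 45 46

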